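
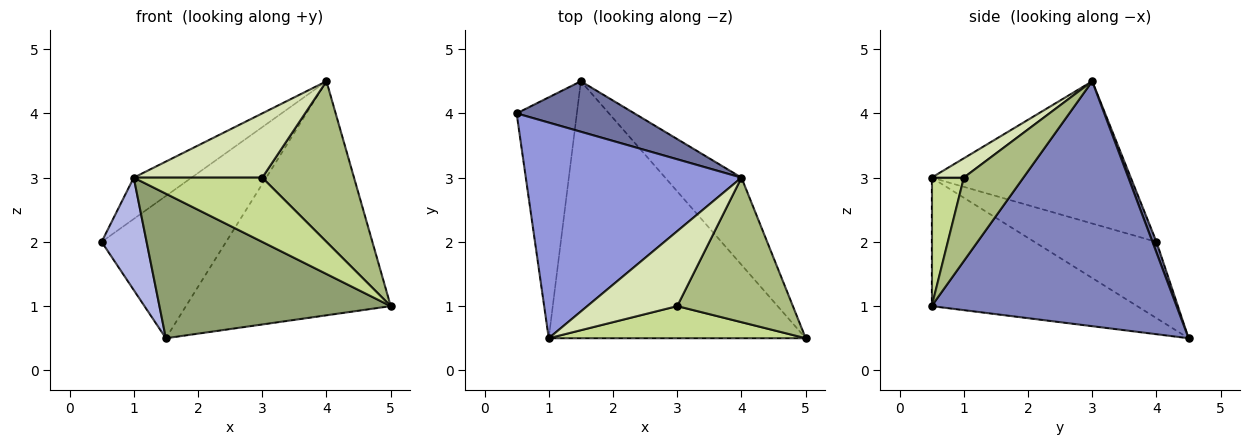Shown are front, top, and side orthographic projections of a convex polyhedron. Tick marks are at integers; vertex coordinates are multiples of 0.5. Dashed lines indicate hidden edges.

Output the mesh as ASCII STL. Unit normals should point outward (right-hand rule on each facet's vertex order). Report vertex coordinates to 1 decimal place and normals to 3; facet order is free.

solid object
 facet normal 0.030 0.942 0.334
  outer loop
   vertex 1.5 4.5 0.5
   vertex 0.5 4.0 2.0
   vertex 4.0 3.0 4.5
  endloop
 endfacet
 facet normal 0.746 0.624 -0.232
  outer loop
   vertex 1.5 4.5 0.5
   vertex 4.0 3.0 4.5
   vertex 5.0 0.5 1.0
  endloop
 endfacet
 facet normal -0.544 0.158 0.824
  outer loop
   vertex 1.0 0.5 3.0
   vertex 4.0 3.0 4.5
   vertex 0.5 4.0 2.0
  endloop
 endfacet
 facet normal -0.754 -0.278 -0.595
  outer loop
   vertex 1.0 0.5 3.0
   vertex 0.5 4.0 2.0
   vertex 1.5 4.5 0.5
  endloop
 endfacet
 facet normal -0.400 -0.449 -0.799
  outer loop
   vertex 1.0 0.5 3.0
   vertex 1.5 4.5 0.5
   vertex 5.0 0.5 1.0
  endloop
 endfacet
 facet normal 0.435 -0.669 0.602
  outer loop
   vertex 3.0 1.0 3.0
   vertex 5.0 0.5 1.0
   vertex 4.0 3.0 4.5
  endloop
 endfacet
 facet normal 0.218 -0.873 0.436
  outer loop
   vertex 3.0 1.0 3.0
   vertex 1.0 0.5 3.0
   vertex 5.0 0.5 1.0
  endloop
 endfacet
 facet normal 0.161 -0.642 0.749
  outer loop
   vertex 3.0 1.0 3.0
   vertex 4.0 3.0 4.5
   vertex 1.0 0.5 3.0
  endloop
 endfacet
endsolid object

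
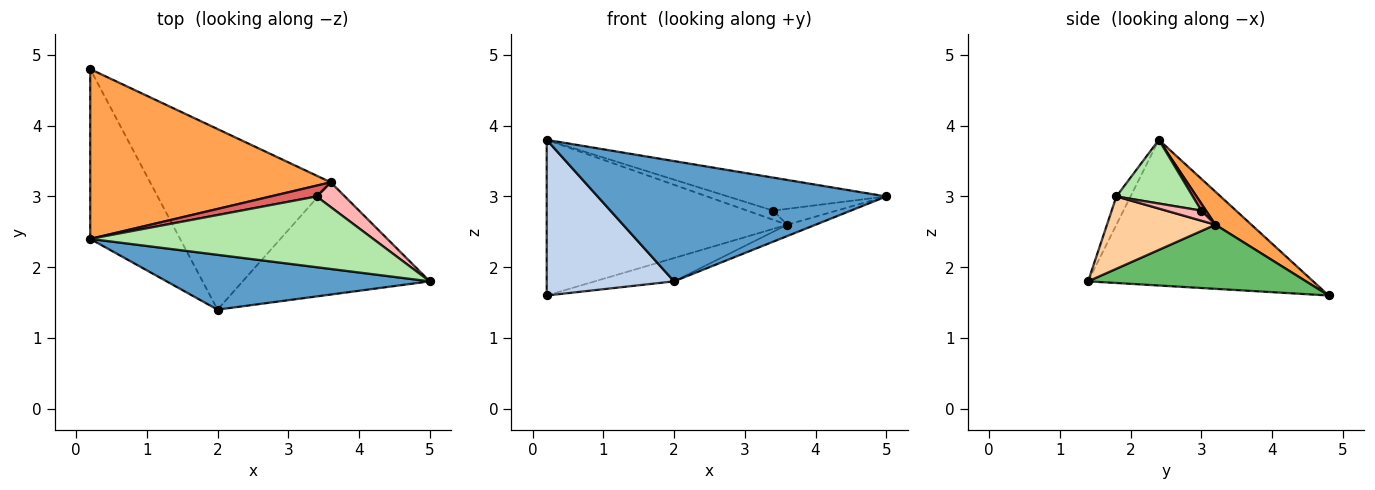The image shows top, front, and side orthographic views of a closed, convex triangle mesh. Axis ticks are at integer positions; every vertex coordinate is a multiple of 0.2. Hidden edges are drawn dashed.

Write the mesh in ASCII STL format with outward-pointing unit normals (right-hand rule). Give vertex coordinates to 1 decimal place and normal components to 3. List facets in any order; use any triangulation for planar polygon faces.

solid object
 facet normal -0.045 -0.909 0.414
  outer loop
   vertex 2.0 1.4 1.8
   vertex 5.0 1.8 3.0
   vertex 0.2 2.4 3.8
  endloop
 endfacet
 facet normal -0.767 -0.434 -0.473
  outer loop
   vertex 2.0 1.4 1.8
   vertex 0.2 2.4 3.8
   vertex 0.2 4.8 1.6
  endloop
 endfacet
 facet normal 0.101 0.672 0.733
  outer loop
   vertex 3.6 3.2 2.6
   vertex 0.2 4.8 1.6
   vertex 0.2 2.4 3.8
  endloop
 endfacet
 facet normal 0.359 0.094 -0.929
  outer loop
   vertex 3.6 3.2 2.6
   vertex 5.0 1.8 3.0
   vertex 2.0 1.4 1.8
  endloop
 endfacet
 facet normal 0.332 0.121 -0.936
  outer loop
   vertex 3.6 3.2 2.6
   vertex 2.0 1.4 1.8
   vertex 0.2 4.8 1.6
  endloop
 endfacet
 facet normal 0.200 0.414 0.888
  outer loop
   vertex 3.4 3.0 2.8
   vertex 0.2 2.4 3.8
   vertex 5.0 1.8 3.0
  endloop
 endfacet
 facet normal 0.117 0.642 0.758
  outer loop
   vertex 3.4 3.0 2.8
   vertex 3.6 3.2 2.6
   vertex 0.2 2.4 3.8
  endloop
 endfacet
 facet normal 0.288 0.518 0.806
  outer loop
   vertex 3.4 3.0 2.8
   vertex 5.0 1.8 3.0
   vertex 3.6 3.2 2.6
  endloop
 endfacet
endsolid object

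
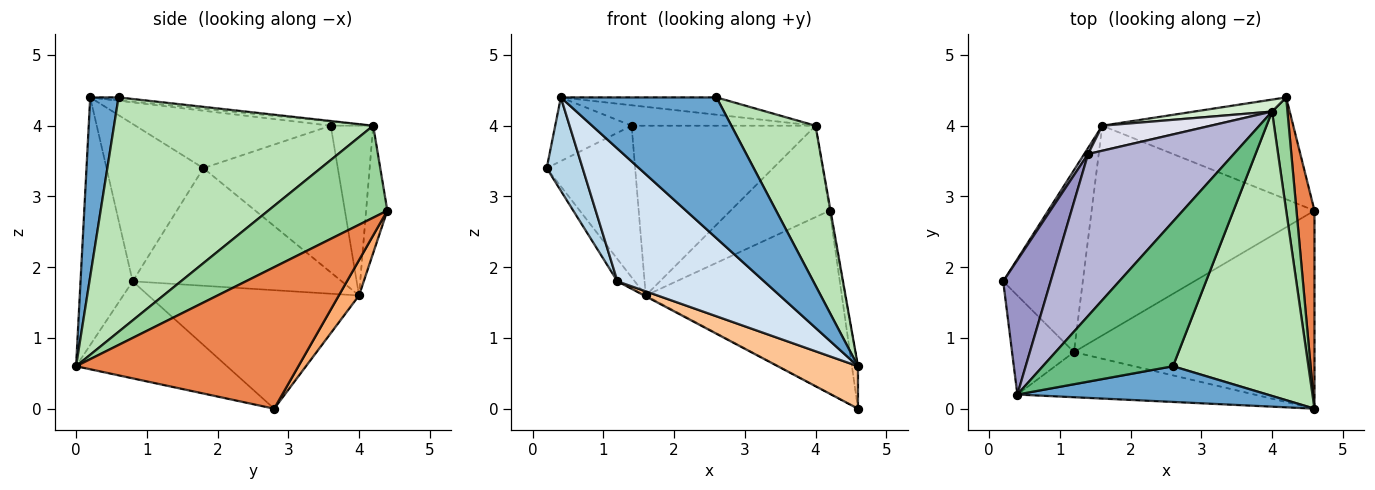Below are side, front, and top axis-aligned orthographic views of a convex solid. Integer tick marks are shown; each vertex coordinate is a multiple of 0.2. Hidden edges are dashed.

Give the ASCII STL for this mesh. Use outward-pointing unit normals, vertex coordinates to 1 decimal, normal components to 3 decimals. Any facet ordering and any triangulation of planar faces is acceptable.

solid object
 facet normal 0.174 -0.955 0.242
  outer loop
   vertex 0.4 0.2 4.4
   vertex 4.6 0.0 0.6
   vertex 2.6 0.6 4.4
  endloop
 endfacet
 facet normal -0.826 0.068 -0.559
  outer loop
   vertex 1.2 0.8 1.8
   vertex 0.2 1.8 3.4
   vertex 1.6 4.0 1.6
  endloop
 endfacet
 facet normal -0.880 -0.326 -0.346
  outer loop
   vertex 1.2 0.8 1.8
   vertex 0.4 0.2 4.4
   vertex 0.2 1.8 3.4
  endloop
 endfacet
 facet normal -0.319 -0.897 -0.305
  outer loop
   vertex 1.2 0.8 1.8
   vertex 4.6 0.0 0.6
   vertex 0.4 0.2 4.4
  endloop
 endfacet
 facet normal 0.992 0.027 0.126
  outer loop
   vertex 4.6 2.8 0.0
   vertex 4.2 4.4 2.8
   vertex 4.6 0.0 0.6
  endloop
 endfacet
 facet normal 0.090 0.870 -0.484
  outer loop
   vertex 4.6 2.8 0.0
   vertex 1.6 4.0 1.6
   vertex 4.2 4.4 2.8
  endloop
 endfacet
 facet normal -0.367 -0.195 -0.910
  outer loop
   vertex 4.6 2.8 0.0
   vertex 4.6 0.0 0.6
   vertex 1.2 0.8 1.8
  endloop
 endfacet
 facet normal -0.469 0.004 -0.883
  outer loop
   vertex 4.6 2.8 0.0
   vertex 1.2 0.8 1.8
   vertex 1.6 4.0 1.6
  endloop
 endfacet
 facet normal -0.022 0.119 0.993
  outer loop
   vertex 4.0 4.2 4.0
   vertex 0.4 0.2 4.4
   vertex 2.6 0.6 4.4
  endloop
 endfacet
 facet normal 0.986 0.007 0.166
  outer loop
   vertex 4.0 4.2 4.0
   vertex 4.6 0.0 0.6
   vertex 4.2 4.4 2.8
  endloop
 endfacet
 facet normal 0.834 -0.271 0.481
  outer loop
   vertex 4.0 4.2 4.0
   vertex 2.6 0.6 4.4
   vertex 4.6 0.0 0.6
  endloop
 endfacet
 facet normal -0.208 0.970 0.127
  outer loop
   vertex 4.0 4.2 4.0
   vertex 4.2 4.4 2.8
   vertex 1.6 4.0 1.6
  endloop
 endfacet
 facet normal -0.738 0.289 0.610
  outer loop
   vertex 1.4 3.6 4.0
   vertex 0.2 1.8 3.4
   vertex 0.4 0.2 4.4
  endloop
 endfacet
 facet normal -0.029 0.125 0.992
  outer loop
   vertex 1.4 3.6 4.0
   vertex 0.4 0.2 4.4
   vertex 4.0 4.2 4.0
  endloop
 endfacet
 facet normal -0.835 0.549 0.022
  outer loop
   vertex 1.4 3.6 4.0
   vertex 1.6 4.0 1.6
   vertex 0.2 1.8 3.4
  endloop
 endfacet
 facet normal -0.223 0.964 0.142
  outer loop
   vertex 1.4 3.6 4.0
   vertex 4.0 4.2 4.0
   vertex 1.6 4.0 1.6
  endloop
 endfacet
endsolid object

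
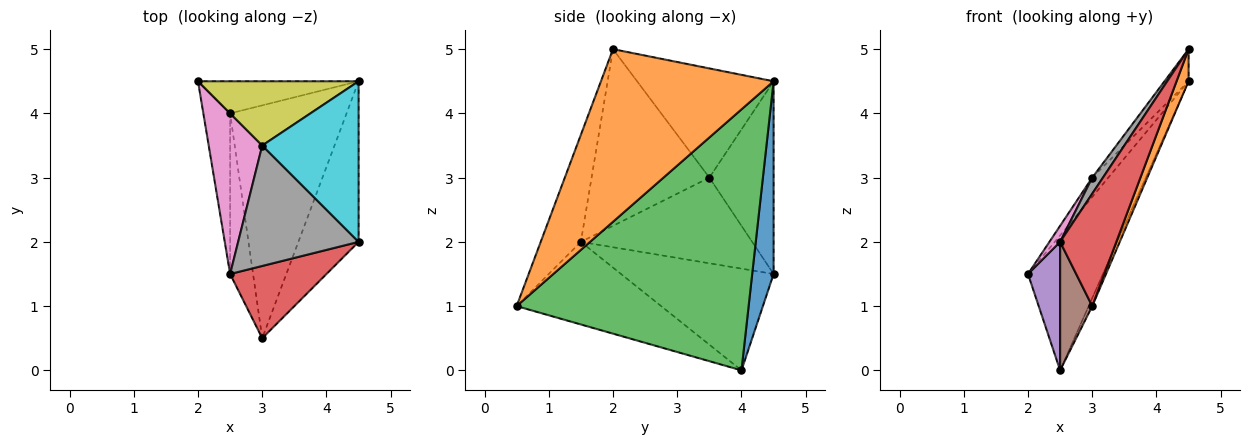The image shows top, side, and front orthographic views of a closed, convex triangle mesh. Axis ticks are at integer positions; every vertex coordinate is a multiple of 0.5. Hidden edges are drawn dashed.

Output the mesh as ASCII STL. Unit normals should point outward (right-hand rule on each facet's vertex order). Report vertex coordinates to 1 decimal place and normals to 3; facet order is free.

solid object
 facet normal 0.268 0.937 -0.223
  outer loop
   vertex 4.5 4.5 4.5
   vertex 2.5 4.0 0.0
   vertex 2.0 4.5 1.5
  endloop
 endfacet
 facet normal 0.942 -0.066 -0.329
  outer loop
   vertex 4.5 4.5 4.5
   vertex 4.5 2.0 5.0
   vertex 3.0 0.5 1.0
  endloop
 endfacet
 facet normal 0.913 0.014 -0.407
  outer loop
   vertex 4.5 4.5 4.5
   vertex 3.0 0.5 1.0
   vertex 2.5 4.0 0.0
  endloop
 endfacet
 facet normal -0.515 -0.721 0.464
  outer loop
   vertex 2.5 1.5 2.0
   vertex 3.0 0.5 1.0
   vertex 4.5 2.0 5.0
  endloop
 endfacet
 facet normal -0.948 -0.200 -0.249
  outer loop
   vertex 2.5 1.5 2.0
   vertex 2.0 4.5 1.5
   vertex 2.5 4.0 0.0
  endloop
 endfacet
 facet normal -0.942 -0.209 -0.262
  outer loop
   vertex 2.5 1.5 2.0
   vertex 2.5 4.0 0.0
   vertex 3.0 0.5 1.0
  endloop
 endfacet
 facet normal -0.847 -0.053 0.529
  outer loop
   vertex 3.0 3.5 3.0
   vertex 2.0 4.5 1.5
   vertex 2.5 1.5 2.0
  endloop
 endfacet
 facet normal -0.824 -0.075 0.562
  outer loop
   vertex 3.0 3.5 3.0
   vertex 2.5 1.5 2.0
   vertex 4.5 2.0 5.0
  endloop
 endfacet
 facet normal -0.754 0.189 0.629
  outer loop
   vertex 3.0 3.5 3.0
   vertex 4.5 4.5 4.5
   vertex 2.0 4.5 1.5
  endloop
 endfacet
 facet normal -0.743 0.131 0.656
  outer loop
   vertex 3.0 3.5 3.0
   vertex 4.5 2.0 5.0
   vertex 4.5 4.5 4.5
  endloop
 endfacet
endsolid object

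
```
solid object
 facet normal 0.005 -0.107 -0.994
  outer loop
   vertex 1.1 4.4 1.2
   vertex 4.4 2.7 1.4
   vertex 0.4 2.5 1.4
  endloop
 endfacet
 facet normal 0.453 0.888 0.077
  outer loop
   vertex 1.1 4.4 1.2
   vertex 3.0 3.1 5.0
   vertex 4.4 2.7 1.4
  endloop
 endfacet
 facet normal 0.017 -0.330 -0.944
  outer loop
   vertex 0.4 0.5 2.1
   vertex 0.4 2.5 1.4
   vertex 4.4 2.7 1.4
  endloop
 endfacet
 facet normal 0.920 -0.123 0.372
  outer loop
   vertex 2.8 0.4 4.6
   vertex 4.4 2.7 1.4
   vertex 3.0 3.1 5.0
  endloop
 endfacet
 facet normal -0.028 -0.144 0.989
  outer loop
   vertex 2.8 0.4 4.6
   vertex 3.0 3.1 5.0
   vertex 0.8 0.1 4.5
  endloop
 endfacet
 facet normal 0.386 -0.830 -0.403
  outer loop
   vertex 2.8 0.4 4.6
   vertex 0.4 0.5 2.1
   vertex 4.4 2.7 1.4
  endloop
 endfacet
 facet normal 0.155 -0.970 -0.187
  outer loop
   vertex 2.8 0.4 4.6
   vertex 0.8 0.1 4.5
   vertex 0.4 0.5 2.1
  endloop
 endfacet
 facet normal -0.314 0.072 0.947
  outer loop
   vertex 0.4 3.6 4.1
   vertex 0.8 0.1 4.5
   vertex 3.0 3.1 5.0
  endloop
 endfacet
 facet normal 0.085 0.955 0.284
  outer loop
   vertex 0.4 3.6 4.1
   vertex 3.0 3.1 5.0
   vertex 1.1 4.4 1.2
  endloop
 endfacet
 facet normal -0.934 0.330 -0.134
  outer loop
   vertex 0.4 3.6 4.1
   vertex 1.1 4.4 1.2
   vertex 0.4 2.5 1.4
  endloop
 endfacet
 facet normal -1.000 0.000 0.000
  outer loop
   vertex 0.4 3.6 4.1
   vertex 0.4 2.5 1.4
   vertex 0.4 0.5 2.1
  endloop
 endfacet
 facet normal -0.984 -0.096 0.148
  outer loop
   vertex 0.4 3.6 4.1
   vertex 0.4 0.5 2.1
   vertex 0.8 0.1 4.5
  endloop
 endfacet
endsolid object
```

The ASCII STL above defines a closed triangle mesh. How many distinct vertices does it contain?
8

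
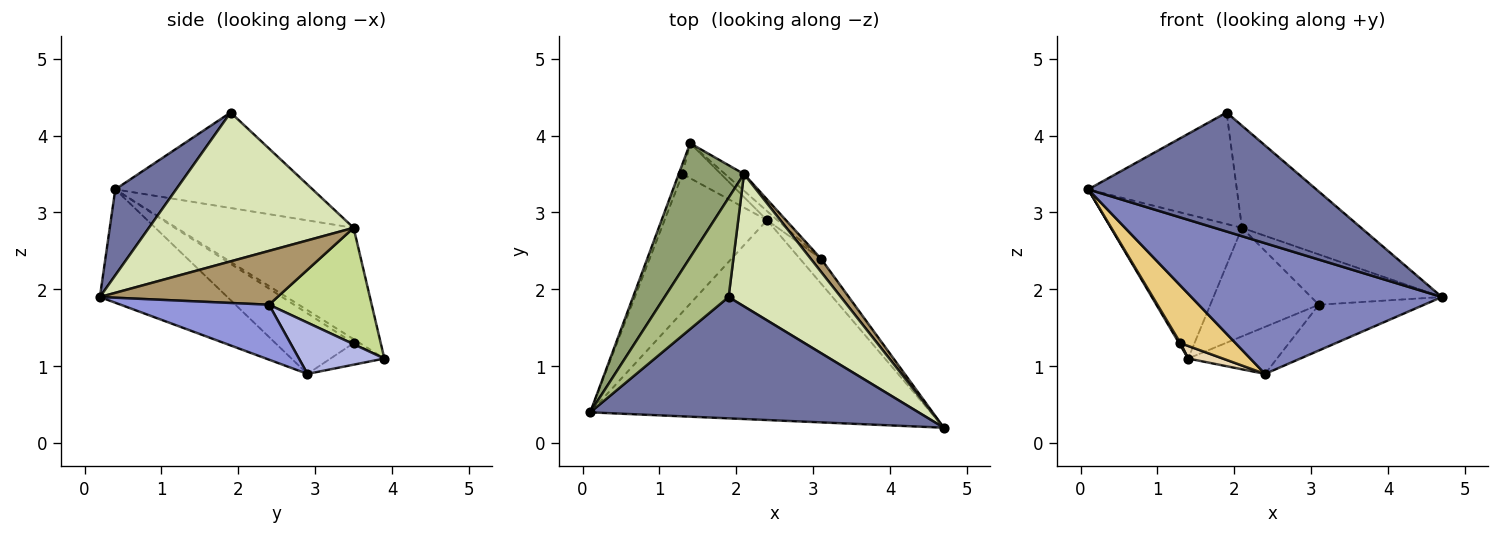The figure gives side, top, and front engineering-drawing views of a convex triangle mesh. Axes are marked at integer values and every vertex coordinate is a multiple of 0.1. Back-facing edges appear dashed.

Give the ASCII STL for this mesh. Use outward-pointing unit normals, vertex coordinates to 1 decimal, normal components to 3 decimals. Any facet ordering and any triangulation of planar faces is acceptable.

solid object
 facet normal 0.184 -0.688 0.702
  outer loop
   vertex 1.9 1.9 4.3
   vertex 0.1 0.4 3.3
   vertex 4.7 0.2 1.9
  endloop
 endfacet
 facet normal -0.268 -0.527 -0.806
  outer loop
   vertex 2.4 2.9 0.9
   vertex 4.7 0.2 1.9
   vertex 0.1 0.4 3.3
  endloop
 endfacet
 facet normal 0.778 0.552 -0.298
  outer loop
   vertex 2.4 2.9 0.9
   vertex 3.1 2.4 1.8
   vertex 4.7 0.2 1.9
  endloop
 endfacet
 facet normal 0.687 0.714 -0.137
  outer loop
   vertex 2.4 2.9 0.9
   vertex 1.4 3.9 1.1
   vertex 3.1 2.4 1.8
  endloop
 endfacet
 facet normal -0.727 0.538 0.426
  outer loop
   vertex 2.1 3.5 2.8
   vertex 1.4 3.9 1.1
   vertex 0.1 0.4 3.3
  endloop
 endfacet
 facet normal -0.704 0.530 0.472
  outer loop
   vertex 2.1 3.5 2.8
   vertex 0.1 0.4 3.3
   vertex 1.9 1.9 4.3
  endloop
 endfacet
 facet normal 0.683 0.722 -0.111
  outer loop
   vertex 2.1 3.5 2.8
   vertex 3.1 2.4 1.8
   vertex 1.4 3.9 1.1
  endloop
 endfacet
 facet normal 0.724 0.421 0.546
  outer loop
   vertex 2.1 3.5 2.8
   vertex 1.9 1.9 4.3
   vertex 4.7 0.2 1.9
  endloop
 endfacet
 facet normal 0.796 0.586 0.152
  outer loop
   vertex 2.1 3.5 2.8
   vertex 4.7 0.2 1.9
   vertex 3.1 2.4 1.8
  endloop
 endfacet
 facet normal -0.718 -0.159 -0.678
  outer loop
   vertex 1.3 3.5 1.3
   vertex 0.1 0.4 3.3
   vertex 1.4 3.9 1.1
  endloop
 endfacet
 facet normal -0.479 -0.338 -0.810
  outer loop
   vertex 1.3 3.5 1.3
   vertex 2.4 2.9 0.9
   vertex 0.1 0.4 3.3
  endloop
 endfacet
 facet normal -0.466 -0.300 -0.832
  outer loop
   vertex 1.3 3.5 1.3
   vertex 1.4 3.9 1.1
   vertex 2.4 2.9 0.9
  endloop
 endfacet
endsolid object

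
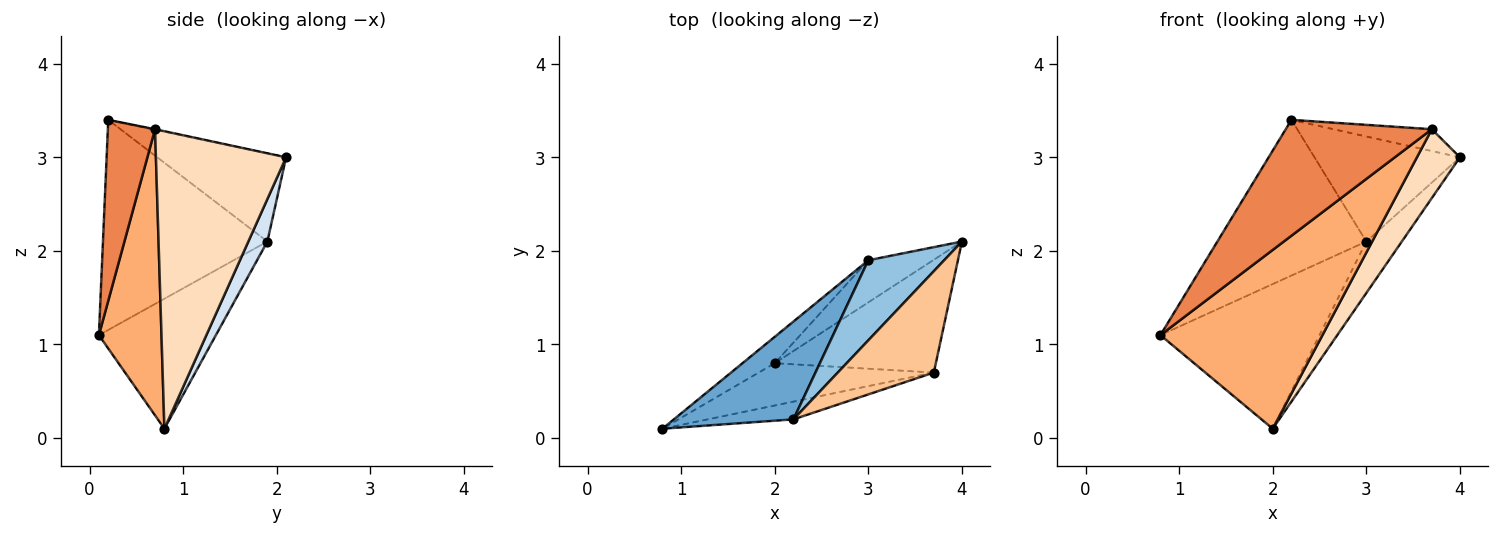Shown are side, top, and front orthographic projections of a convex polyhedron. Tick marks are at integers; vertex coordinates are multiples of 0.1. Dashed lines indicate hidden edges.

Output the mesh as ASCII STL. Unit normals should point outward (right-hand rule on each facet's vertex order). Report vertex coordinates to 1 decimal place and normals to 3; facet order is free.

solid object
 facet normal -0.683 0.619 0.389
  outer loop
   vertex 3.0 1.9 2.1
   vertex 0.8 0.1 1.1
   vertex 2.2 0.2 3.4
  endloop
 endfacet
 facet normal -0.576 0.650 0.496
  outer loop
   vertex 3.0 1.9 2.1
   vertex 2.2 0.2 3.4
   vertex 4.0 2.1 3.0
  endloop
 endfacet
 facet normal -0.586 0.797 -0.145
  outer loop
   vertex 3.0 1.9 2.1
   vertex 2.0 0.8 0.1
   vertex 0.8 0.1 1.1
  endloop
 endfacet
 facet normal 0.383 0.715 -0.585
  outer loop
   vertex 3.0 1.9 2.1
   vertex 4.0 2.1 3.0
   vertex 2.0 0.8 0.1
  endloop
 endfacet
 facet normal 0.304 -0.942 -0.144
  outer loop
   vertex 3.7 0.7 3.3
   vertex 2.2 0.2 3.4
   vertex 0.8 0.1 1.1
  endloop
 endfacet
 facet normal 0.352 -0.911 -0.215
  outer loop
   vertex 3.7 0.7 3.3
   vertex 0.8 0.1 1.1
   vertex 2.0 0.8 0.1
  endloop
 endfacet
 facet normal -0.005 0.211 0.978
  outer loop
   vertex 3.7 0.7 3.3
   vertex 4.0 2.1 3.0
   vertex 2.2 0.2 3.4
  endloop
 endfacet
 facet normal 0.844 -0.279 -0.457
  outer loop
   vertex 3.7 0.7 3.3
   vertex 2.0 0.8 0.1
   vertex 4.0 2.1 3.0
  endloop
 endfacet
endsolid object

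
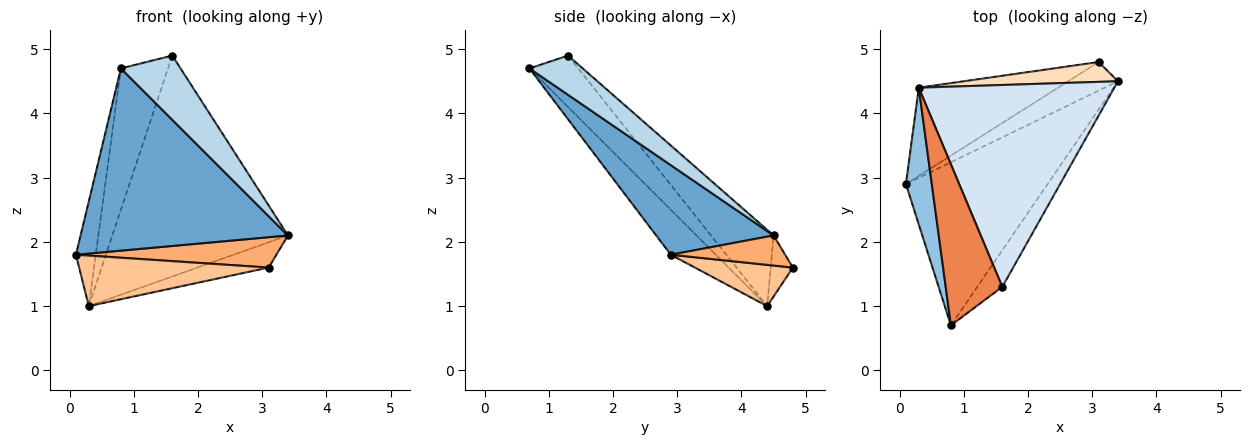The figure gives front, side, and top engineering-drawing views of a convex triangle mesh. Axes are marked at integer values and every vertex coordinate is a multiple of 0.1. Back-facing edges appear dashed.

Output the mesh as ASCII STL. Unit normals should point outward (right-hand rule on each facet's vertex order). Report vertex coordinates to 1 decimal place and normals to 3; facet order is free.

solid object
 facet normal 0.389 -0.686 -0.615
  outer loop
   vertex 0.8 0.7 4.7
   vertex 0.1 2.9 1.8
   vertex 3.4 4.5 2.1
  endloop
 endfacet
 facet normal -0.810 0.356 0.466
  outer loop
   vertex 0.3 4.4 1.0
   vertex 0.1 2.9 1.8
   vertex 0.8 0.7 4.7
  endloop
 endfacet
 facet normal 0.613 -0.687 -0.391
  outer loop
   vertex 1.6 1.3 4.9
   vertex 0.8 0.7 4.7
   vertex 3.4 4.5 2.1
  endloop
 endfacet
 facet normal -0.254 0.714 0.652
  outer loop
   vertex 1.6 1.3 4.9
   vertex 3.4 4.5 2.1
   vertex 0.3 4.4 1.0
  endloop
 endfacet
 facet normal -0.564 0.545 0.621
  outer loop
   vertex 1.6 1.3 4.9
   vertex 0.3 4.4 1.0
   vertex 0.8 0.7 4.7
  endloop
 endfacet
 facet normal 0.383 -0.672 -0.633
  outer loop
   vertex 3.1 4.8 1.6
   vertex 3.4 4.5 2.1
   vertex 0.1 2.9 1.8
  endloop
 endfacet
 facet normal 0.249 -0.481 -0.840
  outer loop
   vertex 3.1 4.8 1.6
   vertex 0.1 2.9 1.8
   vertex 0.3 4.4 1.0
  endloop
 endfacet
 facet normal -0.238 0.763 0.601
  outer loop
   vertex 3.1 4.8 1.6
   vertex 0.3 4.4 1.0
   vertex 3.4 4.5 2.1
  endloop
 endfacet
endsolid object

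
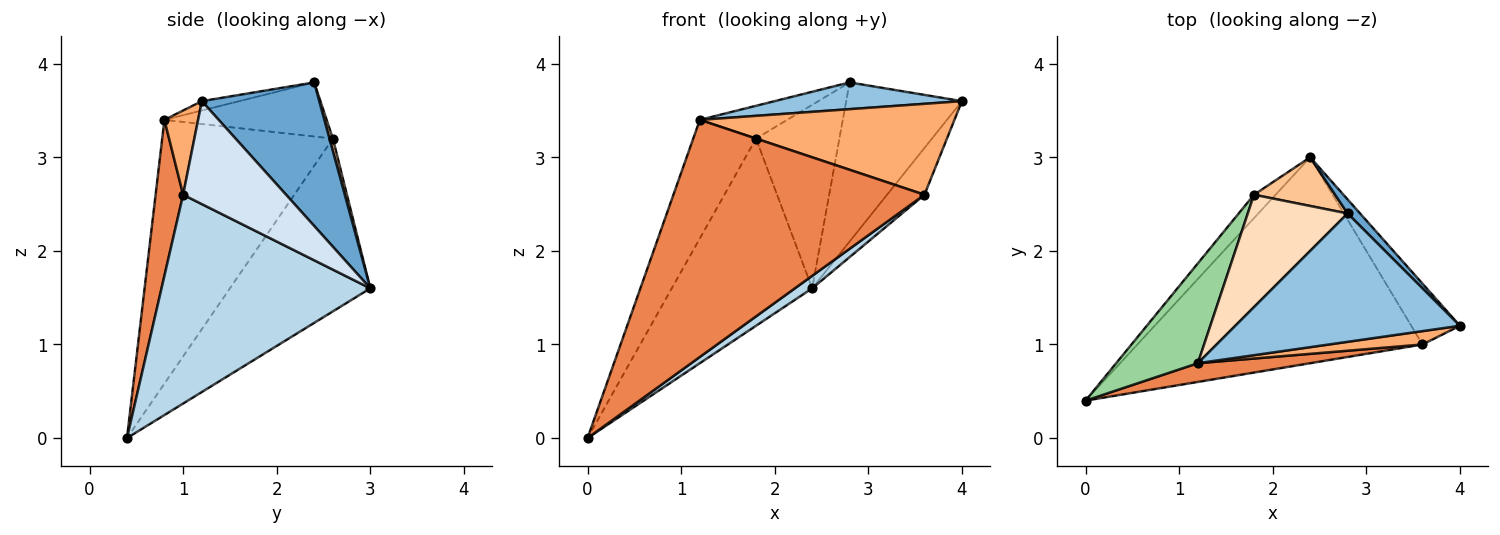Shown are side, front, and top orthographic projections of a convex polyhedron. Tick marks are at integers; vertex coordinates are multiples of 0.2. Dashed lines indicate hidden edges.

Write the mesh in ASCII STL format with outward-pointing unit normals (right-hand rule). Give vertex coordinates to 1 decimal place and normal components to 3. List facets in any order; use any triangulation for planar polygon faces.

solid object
 facet normal 0.711 0.701 0.062
  outer loop
   vertex 2.8 2.4 3.8
   vertex 4.0 1.2 3.6
   vertex 2.4 3.0 1.6
  endloop
 endfacet
 facet normal -0.041 -0.204 0.978
  outer loop
   vertex 1.2 0.8 3.4
   vertex 4.0 1.2 3.6
   vertex 2.8 2.4 3.8
  endloop
 endfacet
 facet normal 0.590 -0.049 -0.806
  outer loop
   vertex 3.6 1.0 2.6
   vertex 0.0 0.4 0.0
   vertex 2.4 3.0 1.6
  endloop
 endfacet
 facet normal 0.859 0.312 -0.406
  outer loop
   vertex 3.6 1.0 2.6
   vertex 2.4 3.0 1.6
   vertex 4.0 1.2 3.6
  endloop
 endfacet
 facet normal 0.109 -0.991 0.078
  outer loop
   vertex 3.6 1.0 2.6
   vertex 1.2 0.8 3.4
   vertex 0.0 0.4 0.0
  endloop
 endfacet
 facet normal 0.130 -0.981 0.144
  outer loop
   vertex 3.6 1.0 2.6
   vertex 4.0 1.2 3.6
   vertex 1.2 0.8 3.4
  endloop
 endfacet
 facet normal 0.039 0.966 0.256
  outer loop
   vertex 1.8 2.6 3.2
   vertex 2.8 2.4 3.8
   vertex 2.4 3.0 1.6
  endloop
 endfacet
 facet normal -0.461 0.248 0.852
  outer loop
   vertex 1.8 2.6 3.2
   vertex 1.2 0.8 3.4
   vertex 2.8 2.4 3.8
  endloop
 endfacet
 facet normal -0.704 0.704 -0.088
  outer loop
   vertex 1.8 2.6 3.2
   vertex 2.4 3.0 1.6
   vertex 0.0 0.4 0.0
  endloop
 endfacet
 facet normal -0.901 0.331 0.279
  outer loop
   vertex 1.8 2.6 3.2
   vertex 0.0 0.4 0.0
   vertex 1.2 0.8 3.4
  endloop
 endfacet
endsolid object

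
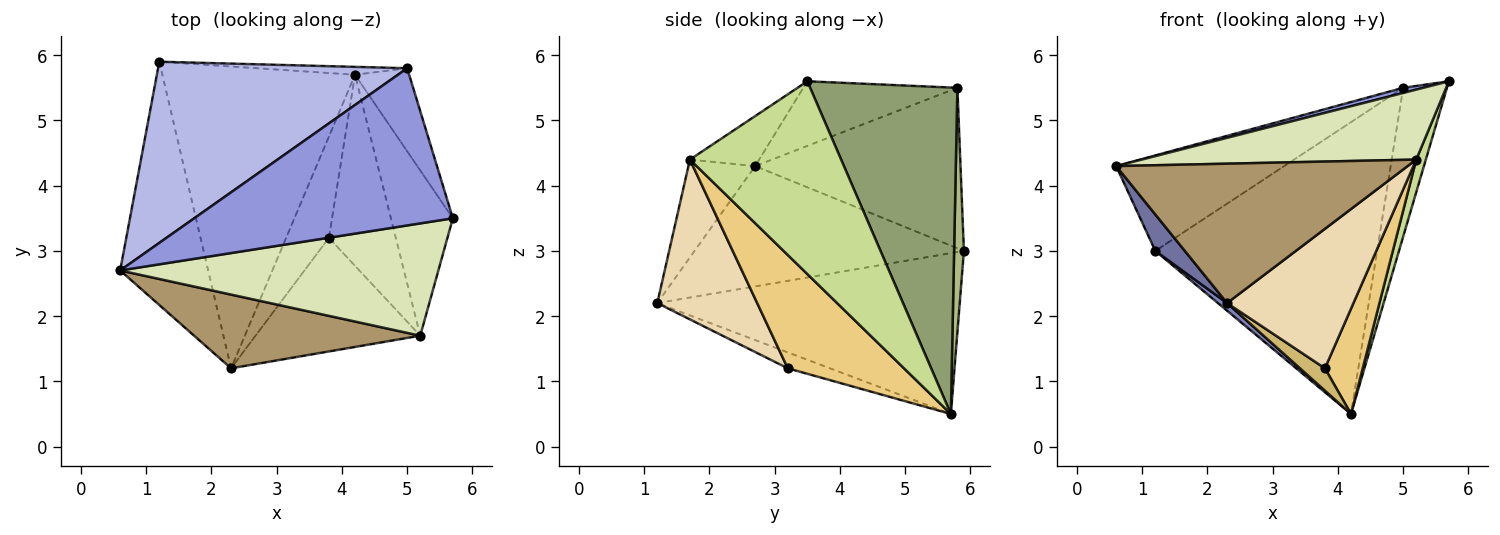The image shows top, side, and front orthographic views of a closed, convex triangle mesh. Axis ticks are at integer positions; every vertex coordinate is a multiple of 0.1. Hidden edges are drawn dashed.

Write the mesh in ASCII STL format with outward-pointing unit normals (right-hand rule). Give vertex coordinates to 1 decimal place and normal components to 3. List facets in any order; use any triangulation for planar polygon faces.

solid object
 facet normal -0.804 -0.088 -0.588
  outer loop
   vertex 2.3 1.2 2.2
   vertex 0.6 2.7 4.3
   vertex 1.2 5.9 3.0
  endloop
 endfacet
 facet normal -0.641 -0.019 -0.767
  outer loop
   vertex 2.3 1.2 2.2
   vertex 1.2 5.9 3.0
   vertex 4.2 5.7 0.5
  endloop
 endfacet
 facet normal -0.242 -0.032 0.970
  outer loop
   vertex 5.0 5.8 5.5
   vertex 0.6 2.7 4.3
   vertex 5.7 3.5 5.6
  endloop
 endfacet
 facet normal -0.495 0.405 0.769
  outer loop
   vertex 5.0 5.8 5.5
   vertex 1.2 5.9 3.0
   vertex 0.6 2.7 4.3
  endloop
 endfacet
 facet normal 0.947 0.281 -0.157
  outer loop
   vertex 5.0 5.8 5.5
   vertex 5.7 3.5 5.6
   vertex 4.2 5.7 0.5
  endloop
 endfacet
 facet normal 0.044 0.999 -0.027
  outer loop
   vertex 5.0 5.8 5.5
   vertex 4.2 5.7 0.5
   vertex 1.2 5.9 3.0
  endloop
 endfacet
 facet normal 0.950 -0.060 -0.306
  outer loop
   vertex 5.2 1.7 4.4
   vertex 4.2 5.7 0.5
   vertex 5.7 3.5 5.6
  endloop
 endfacet
 facet normal -0.132 -0.524 0.841
  outer loop
   vertex 5.2 1.7 4.4
   vertex 5.7 3.5 5.6
   vertex 0.6 2.7 4.3
  endloop
 endfacet
 facet normal -0.198 -0.866 0.458
  outer loop
   vertex 5.2 1.7 4.4
   vertex 0.6 2.7 4.3
   vertex 2.3 1.2 2.2
  endloop
 endfacet
 facet normal -0.342 -0.202 -0.918
  outer loop
   vertex 3.8 3.2 1.2
   vertex 2.3 1.2 2.2
   vertex 4.2 5.7 0.5
  endloop
 endfacet
 facet normal 0.829 -0.270 -0.489
  outer loop
   vertex 3.8 3.2 1.2
   vertex 4.2 5.7 0.5
   vertex 5.2 1.7 4.4
  endloop
 endfacet
 facet normal 0.522 -0.661 -0.538
  outer loop
   vertex 3.8 3.2 1.2
   vertex 5.2 1.7 4.4
   vertex 2.3 1.2 2.2
  endloop
 endfacet
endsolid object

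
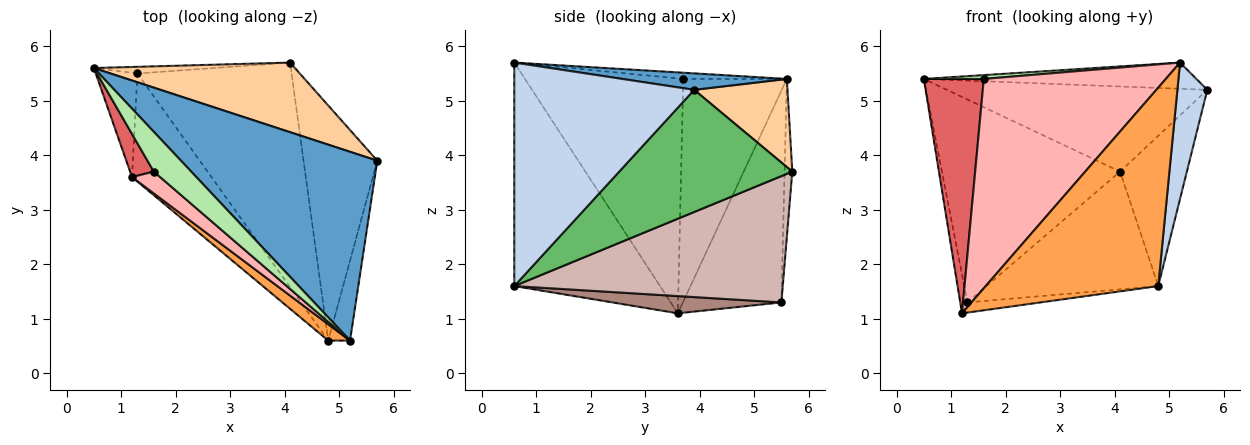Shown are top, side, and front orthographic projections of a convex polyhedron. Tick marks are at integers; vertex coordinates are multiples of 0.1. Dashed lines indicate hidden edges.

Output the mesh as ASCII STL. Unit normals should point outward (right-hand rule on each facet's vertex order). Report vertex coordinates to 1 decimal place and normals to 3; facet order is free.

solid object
 facet normal 0.083 0.137 0.987
  outer loop
   vertex 5.2 0.6 5.7
   vertex 5.7 3.9 5.2
   vertex 0.5 5.6 5.4
  endloop
 endfacet
 facet normal 0.982 -0.163 -0.096
  outer loop
   vertex 4.8 0.6 1.6
   vertex 5.7 3.9 5.2
   vertex 5.2 0.6 5.7
  endloop
 endfacet
 facet normal -0.644 -0.762 0.063
  outer loop
   vertex 4.8 0.6 1.6
   vertex 5.2 0.6 5.7
   vertex 1.2 3.6 1.1
  endloop
 endfacet
 facet normal 0.267 0.746 0.610
  outer loop
   vertex 4.1 5.7 3.7
   vertex 0.5 5.6 5.4
   vertex 5.7 3.9 5.2
  endloop
 endfacet
 facet normal 0.813 0.314 -0.491
  outer loop
   vertex 4.1 5.7 3.7
   vertex 5.7 3.9 5.2
   vertex 4.8 0.6 1.6
  endloop
 endfacet
 facet normal -0.163 -0.094 0.982
  outer loop
   vertex 1.6 3.7 5.4
   vertex 5.2 0.6 5.7
   vertex 0.5 5.6 5.4
  endloop
 endfacet
 facet normal -0.862 -0.499 0.092
  outer loop
   vertex 1.6 3.7 5.4
   vertex 0.5 5.6 5.4
   vertex 1.2 3.6 1.1
  endloop
 endfacet
 facet normal -0.654 -0.752 0.078
  outer loop
   vertex 1.6 3.7 5.4
   vertex 1.2 3.6 1.1
   vertex 5.2 0.6 5.7
  endloop
 endfacet
 facet normal -0.979 0.072 -0.193
  outer loop
   vertex 1.3 5.5 1.3
   vertex 1.2 3.6 1.1
   vertex 0.5 5.6 5.4
  endloop
 endfacet
 facet normal -0.043 0.999 -0.033
  outer loop
   vertex 1.3 5.5 1.3
   vertex 0.5 5.6 5.4
   vertex 4.1 5.7 3.7
  endloop
 endfacet
 facet normal 0.211 0.091 -0.973
  outer loop
   vertex 1.3 5.5 1.3
   vertex 4.8 0.6 1.6
   vertex 1.2 3.6 1.1
  endloop
 endfacet
 facet normal 0.587 0.376 -0.717
  outer loop
   vertex 1.3 5.5 1.3
   vertex 4.1 5.7 3.7
   vertex 4.8 0.6 1.6
  endloop
 endfacet
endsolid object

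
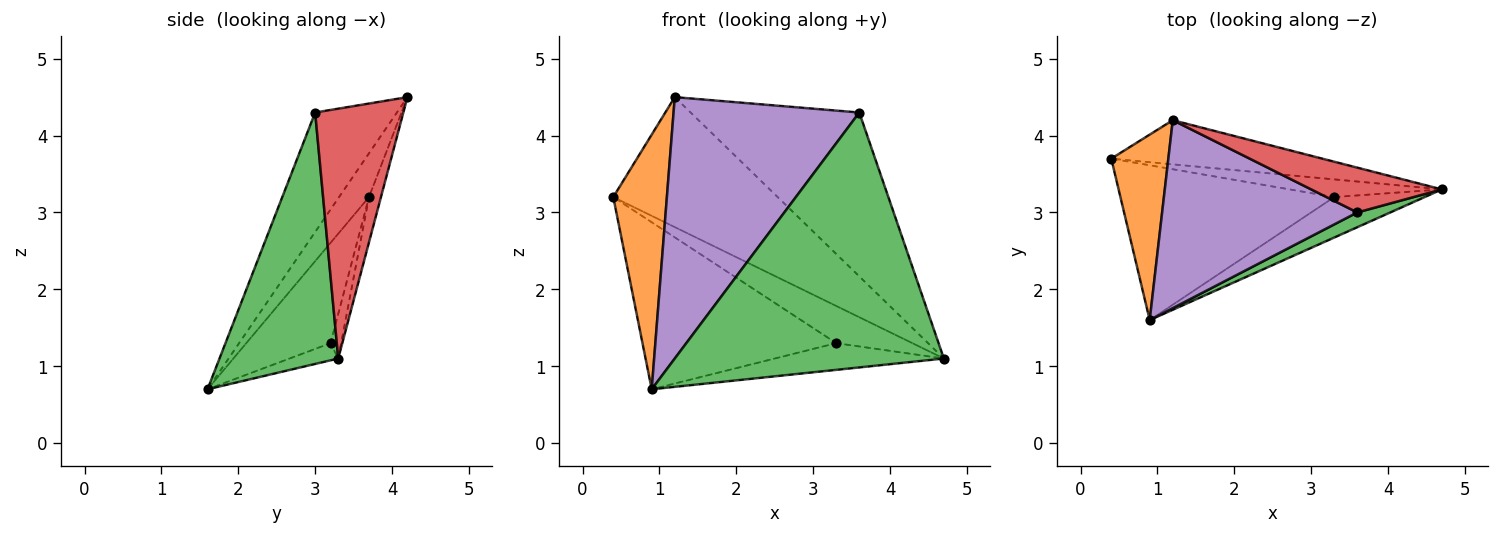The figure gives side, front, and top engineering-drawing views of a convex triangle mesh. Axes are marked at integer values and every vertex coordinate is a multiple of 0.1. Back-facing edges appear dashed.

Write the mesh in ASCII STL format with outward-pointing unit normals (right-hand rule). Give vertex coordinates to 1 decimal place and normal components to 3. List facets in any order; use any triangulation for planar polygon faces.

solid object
 facet normal -0.069 0.945 -0.321
  outer loop
   vertex 1.2 4.2 4.5
   vertex 4.7 3.3 1.1
   vertex 0.4 3.7 3.2
  endloop
 endfacet
 facet normal -0.411 -0.737 0.537
  outer loop
   vertex 1.2 4.2 4.5
   vertex 0.4 3.7 3.2
   vertex 0.9 1.6 0.7
  endloop
 endfacet
 facet normal 0.403 -0.914 0.053
  outer loop
   vertex 3.6 3.0 4.3
   vertex 0.9 1.6 0.7
   vertex 4.7 3.3 1.1
  endloop
 endfacet
 facet normal 0.450 0.861 0.236
  outer loop
   vertex 3.6 3.0 4.3
   vertex 4.7 3.3 1.1
   vertex 1.2 4.2 4.5
  endloop
 endfacet
 facet normal -0.336 -0.765 0.550
  outer loop
   vertex 3.6 3.0 4.3
   vertex 1.2 4.2 4.5
   vertex 0.9 1.6 0.7
  endloop
 endfacet
 facet normal -0.125 0.896 -0.426
  outer loop
   vertex 3.3 3.2 1.3
   vertex 0.4 3.7 3.2
   vertex 4.7 3.3 1.1
  endloop
 endfacet
 facet normal -0.304 0.699 -0.648
  outer loop
   vertex 3.3 3.2 1.3
   vertex 0.9 1.6 0.7
   vertex 0.4 3.7 3.2
  endloop
 endfacet
 facet normal -0.157 0.544 -0.824
  outer loop
   vertex 3.3 3.2 1.3
   vertex 4.7 3.3 1.1
   vertex 0.9 1.6 0.7
  endloop
 endfacet
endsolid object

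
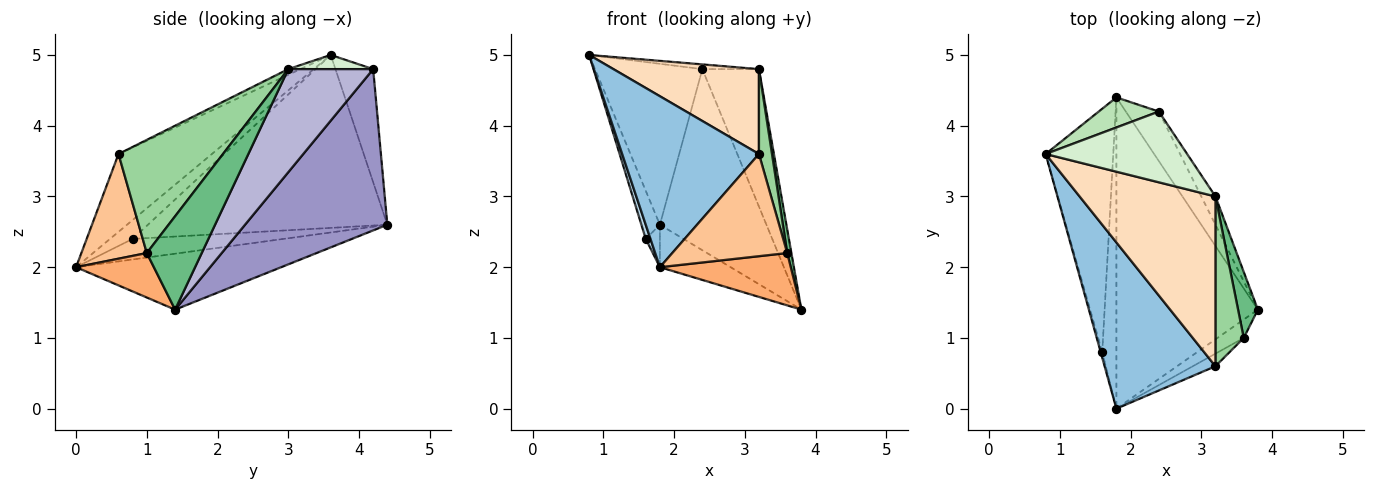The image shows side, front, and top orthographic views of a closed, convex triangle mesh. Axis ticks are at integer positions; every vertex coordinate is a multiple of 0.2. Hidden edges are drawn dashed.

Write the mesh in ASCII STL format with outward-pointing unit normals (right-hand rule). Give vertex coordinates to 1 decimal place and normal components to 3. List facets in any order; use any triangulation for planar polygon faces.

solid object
 facet normal -0.365 0.126 -0.923
  outer loop
   vertex 1.8 4.4 2.6
   vertex 3.8 1.4 1.4
   vertex 1.8 0.0 2.0
  endloop
 endfacet
 facet normal -0.440 -0.644 0.626
  outer loop
   vertex 3.2 0.6 3.6
   vertex 0.8 3.6 5.0
   vertex 1.8 0.0 2.0
  endloop
 endfacet
 facet normal -0.976 -0.203 -0.081
  outer loop
   vertex 1.6 0.8 2.4
   vertex 1.8 0.0 2.0
   vertex 0.8 3.6 5.0
  endloop
 endfacet
 facet normal -0.929 0.072 -0.363
  outer loop
   vertex 1.6 0.8 2.4
   vertex 0.8 3.6 5.0
   vertex 1.8 4.4 2.6
  endloop
 endfacet
 facet normal -0.822 0.077 -0.565
  outer loop
   vertex 1.6 0.8 2.4
   vertex 1.8 4.4 2.6
   vertex 1.8 0.0 2.0
  endloop
 endfacet
 facet normal 0.489 -0.823 -0.289
  outer loop
   vertex 3.6 1.0 2.2
   vertex 1.8 0.0 2.0
   vertex 3.8 1.4 1.4
  endloop
 endfacet
 facet normal 0.492 -0.864 -0.106
  outer loop
   vertex 3.6 1.0 2.2
   vertex 3.2 0.6 3.6
   vertex 1.8 0.0 2.0
  endloop
 endfacet
 facet normal -0.037 -0.447 0.894
  outer loop
   vertex 3.2 3.0 4.8
   vertex 0.8 3.6 5.0
   vertex 3.2 0.6 3.6
  endloop
 endfacet
 facet normal 0.976 -0.074 0.207
  outer loop
   vertex 3.2 3.0 4.8
   vertex 3.6 1.0 2.2
   vertex 3.8 1.4 1.4
  endloop
 endfacet
 facet normal 0.963 -0.120 0.241
  outer loop
   vertex 3.2 3.0 4.8
   vertex 3.2 0.6 3.6
   vertex 3.6 1.0 2.2
  endloop
 endfacet
 facet normal -0.327 0.929 0.174
  outer loop
   vertex 2.4 4.2 4.8
   vertex 1.8 4.4 2.6
   vertex 0.8 3.6 5.0
  endloop
 endfacet
 facet normal 0.099 0.066 0.993
  outer loop
   vertex 2.4 4.2 4.8
   vertex 0.8 3.6 5.0
   vertex 3.2 3.0 4.8
  endloop
 endfacet
 facet normal 0.790 0.591 -0.162
  outer loop
   vertex 2.4 4.2 4.8
   vertex 3.8 1.4 1.4
   vertex 1.8 4.4 2.6
  endloop
 endfacet
 facet normal 0.827 0.551 -0.113
  outer loop
   vertex 2.4 4.2 4.8
   vertex 3.2 3.0 4.8
   vertex 3.8 1.4 1.4
  endloop
 endfacet
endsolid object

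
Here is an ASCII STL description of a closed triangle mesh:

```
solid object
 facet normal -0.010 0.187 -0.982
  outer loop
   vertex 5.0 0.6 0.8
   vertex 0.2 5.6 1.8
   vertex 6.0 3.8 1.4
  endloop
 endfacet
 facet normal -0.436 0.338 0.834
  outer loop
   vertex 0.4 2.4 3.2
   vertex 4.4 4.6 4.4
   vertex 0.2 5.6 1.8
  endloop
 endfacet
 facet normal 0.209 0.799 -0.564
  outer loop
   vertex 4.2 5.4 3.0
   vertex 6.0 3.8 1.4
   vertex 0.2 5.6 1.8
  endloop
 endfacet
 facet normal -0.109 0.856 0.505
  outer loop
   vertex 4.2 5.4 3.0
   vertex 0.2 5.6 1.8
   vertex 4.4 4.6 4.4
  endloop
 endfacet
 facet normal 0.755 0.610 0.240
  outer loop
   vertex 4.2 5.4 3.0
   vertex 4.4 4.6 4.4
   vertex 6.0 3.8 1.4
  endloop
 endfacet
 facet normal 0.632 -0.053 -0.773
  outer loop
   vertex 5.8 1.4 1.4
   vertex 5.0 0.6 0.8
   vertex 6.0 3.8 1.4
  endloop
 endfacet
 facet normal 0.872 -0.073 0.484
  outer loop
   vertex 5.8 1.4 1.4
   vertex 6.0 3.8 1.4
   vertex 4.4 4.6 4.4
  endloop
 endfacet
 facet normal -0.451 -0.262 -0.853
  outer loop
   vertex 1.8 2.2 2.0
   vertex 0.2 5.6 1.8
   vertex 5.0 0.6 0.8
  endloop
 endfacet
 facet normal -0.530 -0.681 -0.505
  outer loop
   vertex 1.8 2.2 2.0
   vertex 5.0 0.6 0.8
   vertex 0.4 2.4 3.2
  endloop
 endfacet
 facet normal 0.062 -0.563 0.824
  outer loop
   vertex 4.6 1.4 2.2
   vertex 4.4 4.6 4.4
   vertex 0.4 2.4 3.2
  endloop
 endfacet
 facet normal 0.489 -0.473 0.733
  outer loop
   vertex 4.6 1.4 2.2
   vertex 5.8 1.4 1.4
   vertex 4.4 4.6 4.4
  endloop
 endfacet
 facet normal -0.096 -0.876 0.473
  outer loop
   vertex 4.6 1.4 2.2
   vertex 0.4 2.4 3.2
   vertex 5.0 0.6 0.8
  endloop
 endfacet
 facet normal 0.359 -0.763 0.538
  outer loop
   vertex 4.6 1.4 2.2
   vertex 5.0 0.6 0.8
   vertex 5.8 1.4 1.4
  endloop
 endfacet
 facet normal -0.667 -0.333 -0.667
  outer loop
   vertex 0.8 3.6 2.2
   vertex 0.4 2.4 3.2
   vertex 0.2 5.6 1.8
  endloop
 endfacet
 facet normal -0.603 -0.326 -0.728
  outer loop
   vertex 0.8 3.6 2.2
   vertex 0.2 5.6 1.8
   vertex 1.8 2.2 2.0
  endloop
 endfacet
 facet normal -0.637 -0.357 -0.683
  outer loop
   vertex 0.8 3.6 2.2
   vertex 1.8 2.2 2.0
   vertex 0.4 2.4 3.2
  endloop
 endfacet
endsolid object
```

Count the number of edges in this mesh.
24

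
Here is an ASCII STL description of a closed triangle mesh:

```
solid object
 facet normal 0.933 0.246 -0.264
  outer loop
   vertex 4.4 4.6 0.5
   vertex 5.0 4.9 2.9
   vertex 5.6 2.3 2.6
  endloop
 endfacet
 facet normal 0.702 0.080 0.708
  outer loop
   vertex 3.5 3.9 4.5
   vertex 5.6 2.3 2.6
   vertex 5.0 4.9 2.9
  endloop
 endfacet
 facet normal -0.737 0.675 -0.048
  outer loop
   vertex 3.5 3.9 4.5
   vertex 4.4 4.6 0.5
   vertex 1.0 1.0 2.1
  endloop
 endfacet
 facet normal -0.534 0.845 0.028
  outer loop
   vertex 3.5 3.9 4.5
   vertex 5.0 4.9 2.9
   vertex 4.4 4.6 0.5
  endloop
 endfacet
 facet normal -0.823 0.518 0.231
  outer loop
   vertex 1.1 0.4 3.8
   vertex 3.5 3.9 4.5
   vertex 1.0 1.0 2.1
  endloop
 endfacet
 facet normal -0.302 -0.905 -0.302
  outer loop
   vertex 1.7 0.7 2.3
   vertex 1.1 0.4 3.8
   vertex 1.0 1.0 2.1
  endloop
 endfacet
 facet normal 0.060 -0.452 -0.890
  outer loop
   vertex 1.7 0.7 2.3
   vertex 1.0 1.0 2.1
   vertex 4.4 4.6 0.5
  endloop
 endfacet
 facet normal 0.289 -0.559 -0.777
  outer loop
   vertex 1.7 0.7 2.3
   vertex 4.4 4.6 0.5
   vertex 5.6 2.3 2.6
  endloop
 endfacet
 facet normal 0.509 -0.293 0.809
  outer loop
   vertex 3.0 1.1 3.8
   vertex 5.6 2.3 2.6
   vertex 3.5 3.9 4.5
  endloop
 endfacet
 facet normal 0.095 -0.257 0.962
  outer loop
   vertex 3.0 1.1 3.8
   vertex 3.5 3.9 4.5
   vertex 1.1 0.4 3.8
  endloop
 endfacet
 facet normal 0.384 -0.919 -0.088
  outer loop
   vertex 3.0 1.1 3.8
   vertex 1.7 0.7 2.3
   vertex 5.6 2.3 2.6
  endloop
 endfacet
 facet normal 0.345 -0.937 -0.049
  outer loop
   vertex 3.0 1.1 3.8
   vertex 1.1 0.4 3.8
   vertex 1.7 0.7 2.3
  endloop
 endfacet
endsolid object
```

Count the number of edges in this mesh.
18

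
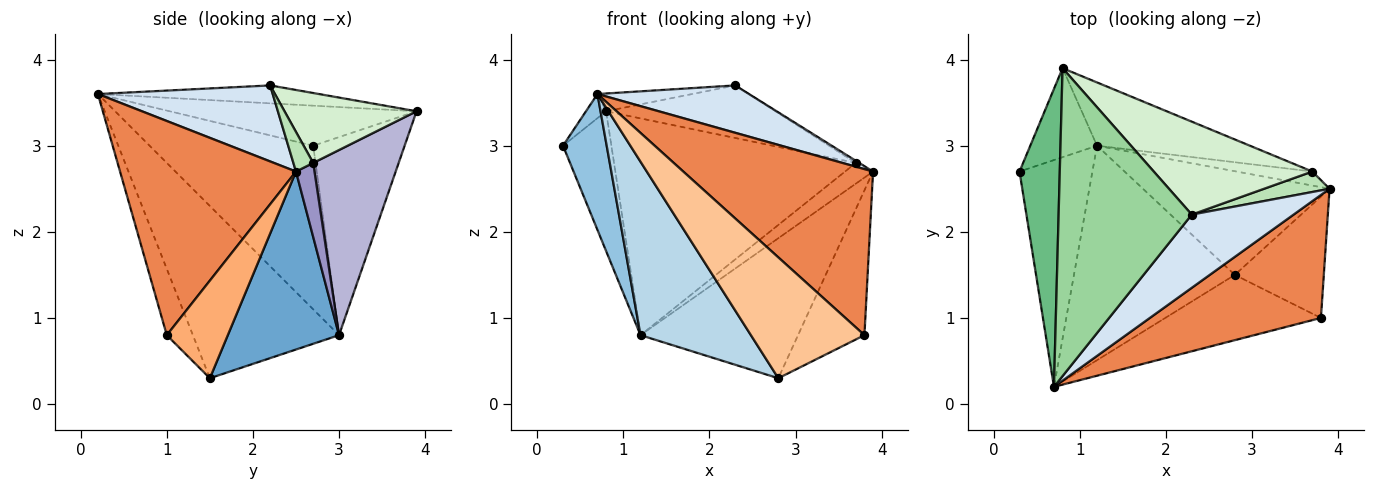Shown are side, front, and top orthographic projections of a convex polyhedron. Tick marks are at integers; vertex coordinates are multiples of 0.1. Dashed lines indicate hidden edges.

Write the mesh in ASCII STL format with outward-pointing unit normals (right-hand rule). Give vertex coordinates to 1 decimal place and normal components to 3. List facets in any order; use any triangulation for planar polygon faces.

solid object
 facet normal 0.494 0.699 -0.517
  outer loop
   vertex 1.2 3.0 0.8
   vertex 3.9 2.5 2.7
   vertex 2.8 1.5 0.3
  endloop
 endfacet
 facet normal -0.887 -0.237 -0.395
  outer loop
   vertex 1.2 3.0 0.8
   vertex 0.7 0.2 3.6
   vertex 0.3 2.7 3.0
  endloop
 endfacet
 facet normal -0.640 -0.483 -0.598
  outer loop
   vertex 1.2 3.0 0.8
   vertex 2.8 1.5 0.3
   vertex 0.7 0.2 3.6
  endloop
 endfacet
 facet normal 0.531 -0.460 0.711
  outer loop
   vertex 2.3 2.2 3.7
   vertex 0.7 0.2 3.6
   vertex 3.9 2.5 2.7
  endloop
 endfacet
 facet normal 0.597 -0.644 0.477
  outer loop
   vertex 3.8 1.0 0.8
   vertex 3.9 2.5 2.7
   vertex 0.7 0.2 3.6
  endloop
 endfacet
 facet normal 0.576 0.627 -0.525
  outer loop
   vertex 3.8 1.0 0.8
   vertex 2.8 1.5 0.3
   vertex 3.9 2.5 2.7
  endloop
 endfacet
 facet normal -0.198 -0.862 -0.466
  outer loop
   vertex 3.8 1.0 0.8
   vertex 0.7 0.2 3.6
   vertex 2.8 1.5 0.3
  endloop
 endfacet
 facet normal -0.847 0.448 -0.285
  outer loop
   vertex 0.8 3.9 3.4
   vertex 1.2 3.0 0.8
   vertex 0.3 2.7 3.0
  endloop
 endfacet
 facet normal -0.704 0.057 0.708
  outer loop
   vertex 0.8 3.9 3.4
   vertex 0.3 2.7 3.0
   vertex 0.7 0.2 3.6
  endloop
 endfacet
 facet normal -0.133 0.057 0.989
  outer loop
   vertex 0.8 3.9 3.4
   vertex 0.7 0.2 3.6
   vertex 2.3 2.2 3.7
  endloop
 endfacet
 facet normal 0.516 0.090 0.852
  outer loop
   vertex 3.7 2.7 2.8
   vertex 2.3 2.2 3.7
   vertex 3.9 2.5 2.7
  endloop
 endfacet
 facet normal 0.358 0.460 0.813
  outer loop
   vertex 3.7 2.7 2.8
   vertex 0.8 3.9 3.4
   vertex 2.3 2.2 3.7
  endloop
 endfacet
 facet normal 0.480 0.726 -0.492
  outer loop
   vertex 3.7 2.7 2.8
   vertex 3.9 2.5 2.7
   vertex 1.2 3.0 0.8
  endloop
 endfacet
 facet normal 0.321 0.909 -0.265
  outer loop
   vertex 3.7 2.7 2.8
   vertex 1.2 3.0 0.8
   vertex 0.8 3.9 3.4
  endloop
 endfacet
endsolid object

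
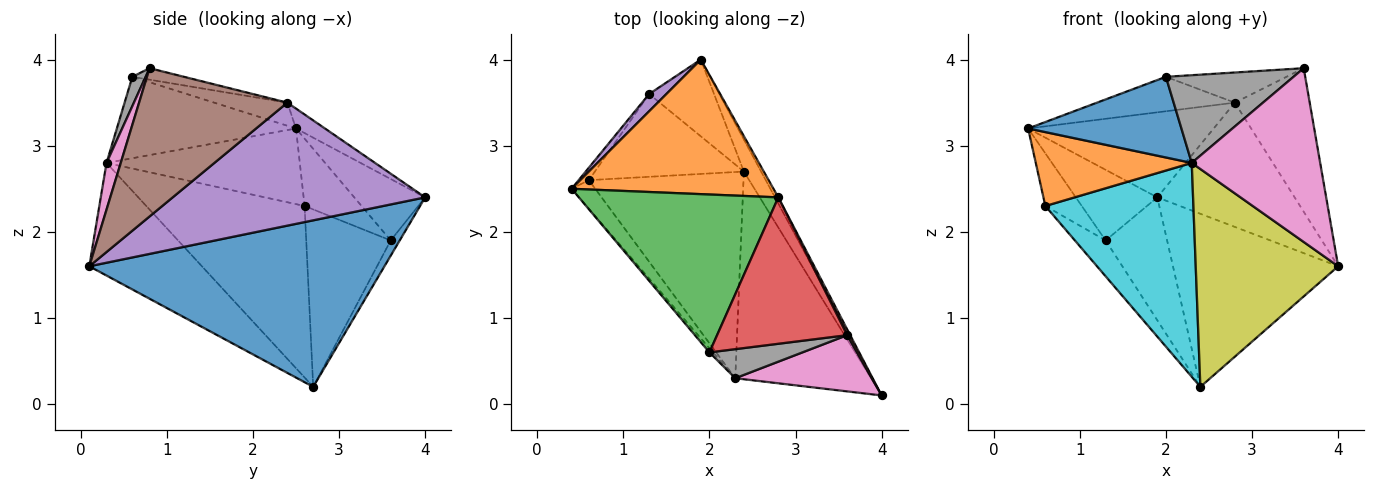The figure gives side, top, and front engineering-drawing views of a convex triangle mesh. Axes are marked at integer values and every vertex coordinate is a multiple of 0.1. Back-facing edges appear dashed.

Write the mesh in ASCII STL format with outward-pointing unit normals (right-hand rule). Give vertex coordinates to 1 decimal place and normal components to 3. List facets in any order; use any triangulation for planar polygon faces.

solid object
 facet normal 0.869 0.486 -0.090
  outer loop
   vertex 2.4 2.7 0.2
   vertex 1.9 4.0 2.4
   vertex 4.0 0.1 1.6
  endloop
 endfacet
 facet normal -0.083 0.532 0.842
  outer loop
   vertex 2.8 2.4 3.5
   vertex 1.9 4.0 2.4
   vertex 0.4 2.5 3.2
  endloop
 endfacet
 facet normal -0.113 0.212 0.971
  outer loop
   vertex 2.8 2.4 3.5
   vertex 0.4 2.5 3.2
   vertex 2.0 0.6 3.8
  endloop
 endfacet
 facet normal -0.086 0.201 0.976
  outer loop
   vertex 2.8 2.4 3.5
   vertex 2.0 0.6 3.8
   vertex 3.6 0.8 3.9
  endloop
 endfacet
 facet normal 0.878 0.478 -0.024
  outer loop
   vertex 2.8 2.4 3.5
   vertex 4.0 0.1 1.6
   vertex 1.9 4.0 2.4
  endloop
 endfacet
 facet normal 0.892 0.451 0.018
  outer loop
   vertex 2.8 2.4 3.5
   vertex 3.6 0.8 3.9
   vertex 4.0 0.1 1.6
  endloop
 endfacet
 facet normal 0.105 -0.946 0.306
  outer loop
   vertex 2.3 0.3 2.8
   vertex 4.0 0.1 1.6
   vertex 3.6 0.8 3.9
  endloop
 endfacet
 facet normal 0.099 -0.945 0.313
  outer loop
   vertex 2.3 0.3 2.8
   vertex 3.6 0.8 3.9
   vertex 2.0 0.6 3.8
  endloop
 endfacet
 facet normal -0.497 -0.628 -0.599
  outer loop
   vertex 2.3 0.3 2.8
   vertex 2.4 2.7 0.2
   vertex 4.0 0.1 1.6
  endloop
 endfacet
 facet normal -0.610 -0.570 -0.550
  outer loop
   vertex 2.3 0.3 2.8
   vertex 0.6 2.6 2.3
   vertex 2.4 2.7 0.2
  endloop
 endfacet
 facet normal -0.759 -0.650 -0.033
  outer loop
   vertex 2.3 0.3 2.8
   vertex 2.0 0.6 3.8
   vertex 0.4 2.5 3.2
  endloop
 endfacet
 facet normal -0.756 -0.610 -0.236
  outer loop
   vertex 2.3 0.3 2.8
   vertex 0.4 2.5 3.2
   vertex 0.6 2.6 2.3
  endloop
 endfacet
 facet normal -0.123 0.842 -0.525
  outer loop
   vertex 1.3 3.6 1.9
   vertex 1.9 4.0 2.4
   vertex 2.4 2.7 0.2
  endloop
 endfacet
 facet normal -0.738 0.269 -0.619
  outer loop
   vertex 1.3 3.6 1.9
   vertex 2.4 2.7 0.2
   vertex 0.6 2.6 2.3
  endloop
 endfacet
 facet normal -0.645 0.742 0.181
  outer loop
   vertex 1.3 3.6 1.9
   vertex 0.4 2.5 3.2
   vertex 1.9 4.0 2.4
  endloop
 endfacet
 facet normal -0.836 0.534 -0.126
  outer loop
   vertex 1.3 3.6 1.9
   vertex 0.6 2.6 2.3
   vertex 0.4 2.5 3.2
  endloop
 endfacet
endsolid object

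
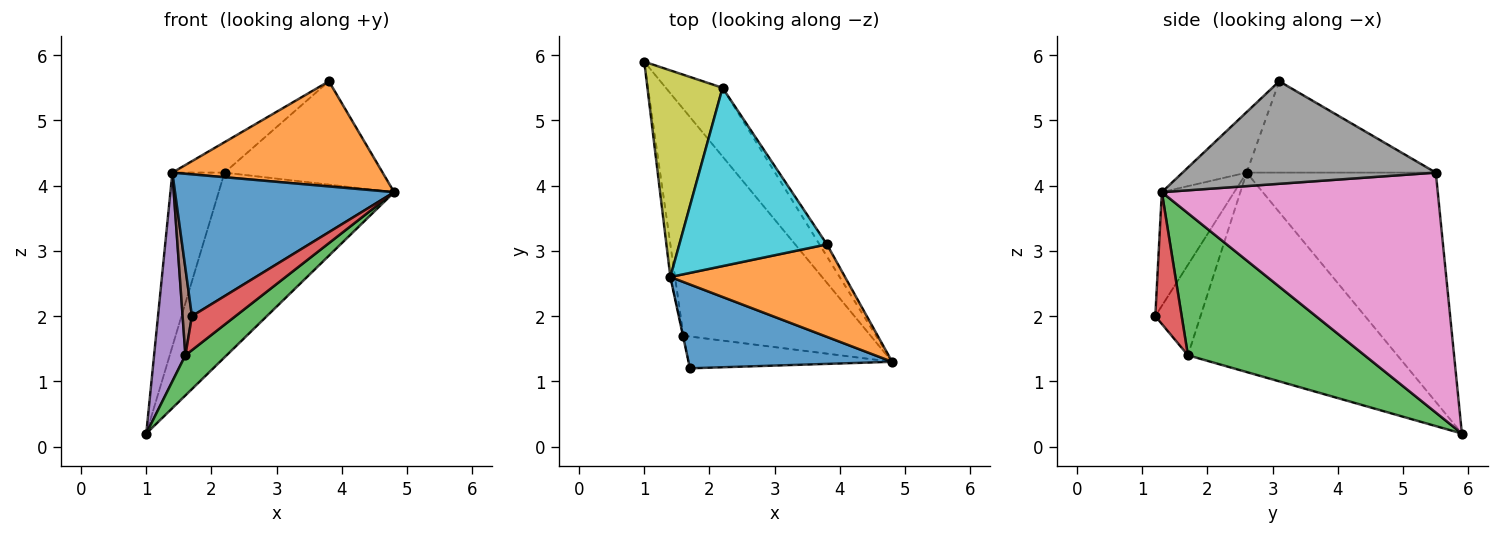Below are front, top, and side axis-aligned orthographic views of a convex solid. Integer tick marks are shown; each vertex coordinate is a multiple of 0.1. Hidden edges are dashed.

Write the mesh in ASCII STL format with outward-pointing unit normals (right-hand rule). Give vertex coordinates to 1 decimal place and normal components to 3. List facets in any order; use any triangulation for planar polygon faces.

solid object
 facet normal -0.273 -0.828 0.490
  outer loop
   vertex 1.4 2.6 4.2
   vertex 1.7 1.2 2.0
   vertex 4.8 1.3 3.9
  endloop
 endfacet
 facet normal -0.223 -0.732 0.644
  outer loop
   vertex 1.4 2.6 4.2
   vertex 4.8 1.3 3.9
   vertex 3.8 3.1 5.6
  endloop
 endfacet
 facet normal 0.599 -0.140 -0.789
  outer loop
   vertex 1.6 1.7 1.4
   vertex 1.0 5.9 0.2
   vertex 4.8 1.3 3.9
  endloop
 endfacet
 facet normal 0.404 -0.668 -0.624
  outer loop
   vertex 1.6 1.7 1.4
   vertex 4.8 1.3 3.9
   vertex 1.7 1.2 2.0
  endloop
 endfacet
 facet normal -0.989 -0.148 -0.023
  outer loop
   vertex 1.6 1.7 1.4
   vertex 1.4 2.6 4.2
   vertex 1.0 5.9 0.2
  endloop
 endfacet
 facet normal -0.979 -0.202 -0.005
  outer loop
   vertex 1.6 1.7 1.4
   vertex 1.7 1.2 2.0
   vertex 1.4 2.6 4.2
  endloop
 endfacet
 facet normal 0.828 0.526 -0.196
  outer loop
   vertex 2.2 5.5 4.2
   vertex 4.8 1.3 3.9
   vertex 1.0 5.9 0.2
  endloop
 endfacet
 facet normal 0.847 0.529 -0.062
  outer loop
   vertex 2.2 5.5 4.2
   vertex 3.8 3.1 5.6
   vertex 4.8 1.3 3.9
  endloop
 endfacet
 facet normal -0.919 0.254 0.301
  outer loop
   vertex 2.2 5.5 4.2
   vertex 1.0 5.9 0.2
   vertex 1.4 2.6 4.2
  endloop
 endfacet
 facet normal -0.521 0.144 0.841
  outer loop
   vertex 2.2 5.5 4.2
   vertex 1.4 2.6 4.2
   vertex 3.8 3.1 5.6
  endloop
 endfacet
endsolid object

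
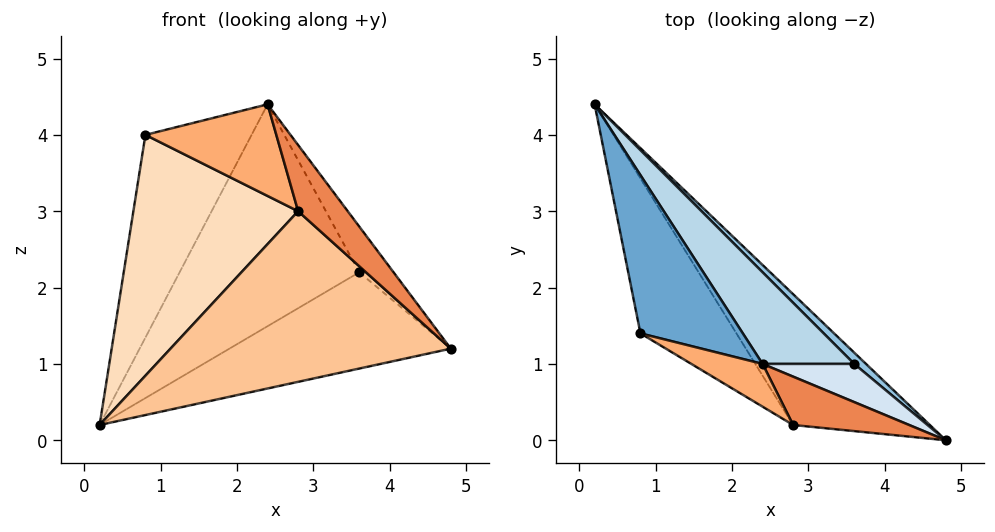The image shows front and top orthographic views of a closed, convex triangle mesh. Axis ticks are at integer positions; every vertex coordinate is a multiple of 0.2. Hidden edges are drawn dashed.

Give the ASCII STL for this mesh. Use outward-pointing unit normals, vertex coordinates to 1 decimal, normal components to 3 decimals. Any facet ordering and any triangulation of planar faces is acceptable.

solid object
 facet normal 0.043 0.787 0.615
  outer loop
   vertex 0.8 1.4 4.0
   vertex 2.4 1.0 4.4
   vertex 0.2 4.4 0.2
  endloop
 endfacet
 facet normal 0.679 0.729 0.085
  outer loop
   vertex 3.6 1.0 2.2
   vertex 4.8 0.0 1.2
   vertex 0.2 4.4 0.2
  endloop
 endfacet
 facet normal 0.573 0.757 0.313
  outer loop
   vertex 3.6 1.0 2.2
   vertex 0.2 4.4 0.2
   vertex 2.4 1.0 4.4
  endloop
 endfacet
 facet normal 0.761 0.498 0.415
  outer loop
   vertex 3.6 1.0 2.2
   vertex 2.4 1.0 4.4
   vertex 4.8 0.0 1.2
  endloop
 endfacet
 facet normal 0.411 -0.736 0.538
  outer loop
   vertex 2.8 0.2 3.0
   vertex 4.8 0.0 1.2
   vertex 2.4 1.0 4.4
  endloop
 endfacet
 facet normal -0.315 -0.860 0.401
  outer loop
   vertex 2.8 0.2 3.0
   vertex 2.4 1.0 4.4
   vertex 0.8 1.4 4.0
  endloop
 endfacet
 facet normal -0.531 -0.672 -0.515
  outer loop
   vertex 2.8 0.2 3.0
   vertex 0.2 4.4 0.2
   vertex 4.8 0.0 1.2
  endloop
 endfacet
 facet normal -0.613 -0.665 -0.428
  outer loop
   vertex 2.8 0.2 3.0
   vertex 0.8 1.4 4.0
   vertex 0.2 4.4 0.2
  endloop
 endfacet
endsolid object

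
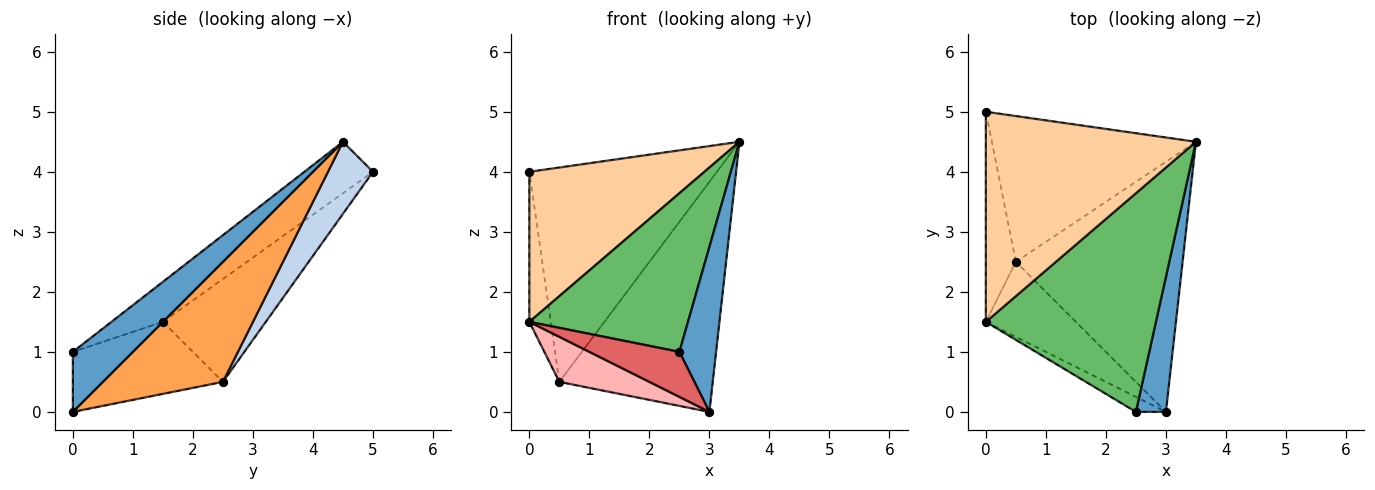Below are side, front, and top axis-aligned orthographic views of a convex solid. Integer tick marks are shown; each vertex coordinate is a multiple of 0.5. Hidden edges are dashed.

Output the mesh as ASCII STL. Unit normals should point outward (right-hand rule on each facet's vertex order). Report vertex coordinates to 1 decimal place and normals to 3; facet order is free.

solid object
 facet normal 0.785 -0.480 0.392
  outer loop
   vertex 3.0 0.0 0.0
   vertex 3.5 4.5 4.5
   vertex 2.5 0.0 1.0
  endloop
 endfacet
 facet normal 0.195 0.811 -0.552
  outer loop
   vertex 0.5 2.5 0.5
   vertex 0.0 5.0 4.0
   vertex 3.5 4.5 4.5
  endloop
 endfacet
 facet normal 0.468 0.598 -0.650
  outer loop
   vertex 0.5 2.5 0.5
   vertex 3.5 4.5 4.5
   vertex 3.0 0.0 0.0
  endloop
 endfacet
 facet normal -0.195 -0.570 0.798
  outer loop
   vertex 0.0 1.5 1.5
   vertex 3.5 4.5 4.5
   vertex 0.0 5.0 4.0
  endloop
 endfacet
 facet normal -0.187 -0.577 0.795
  outer loop
   vertex 0.0 1.5 1.5
   vertex 2.5 0.0 1.0
   vertex 3.5 4.5 4.5
  endloop
 endfacet
 facet normal -0.941 0.196 -0.275
  outer loop
   vertex 0.0 1.5 1.5
   vertex 0.0 5.0 4.0
   vertex 0.5 2.5 0.5
  endloop
 endfacet
 facet normal -0.535 -0.802 -0.267
  outer loop
   vertex 0.0 1.5 1.5
   vertex 3.0 0.0 0.0
   vertex 2.5 0.0 1.0
  endloop
 endfacet
 facet normal -0.566 -0.424 -0.707
  outer loop
   vertex 0.0 1.5 1.5
   vertex 0.5 2.5 0.5
   vertex 3.0 0.0 0.0
  endloop
 endfacet
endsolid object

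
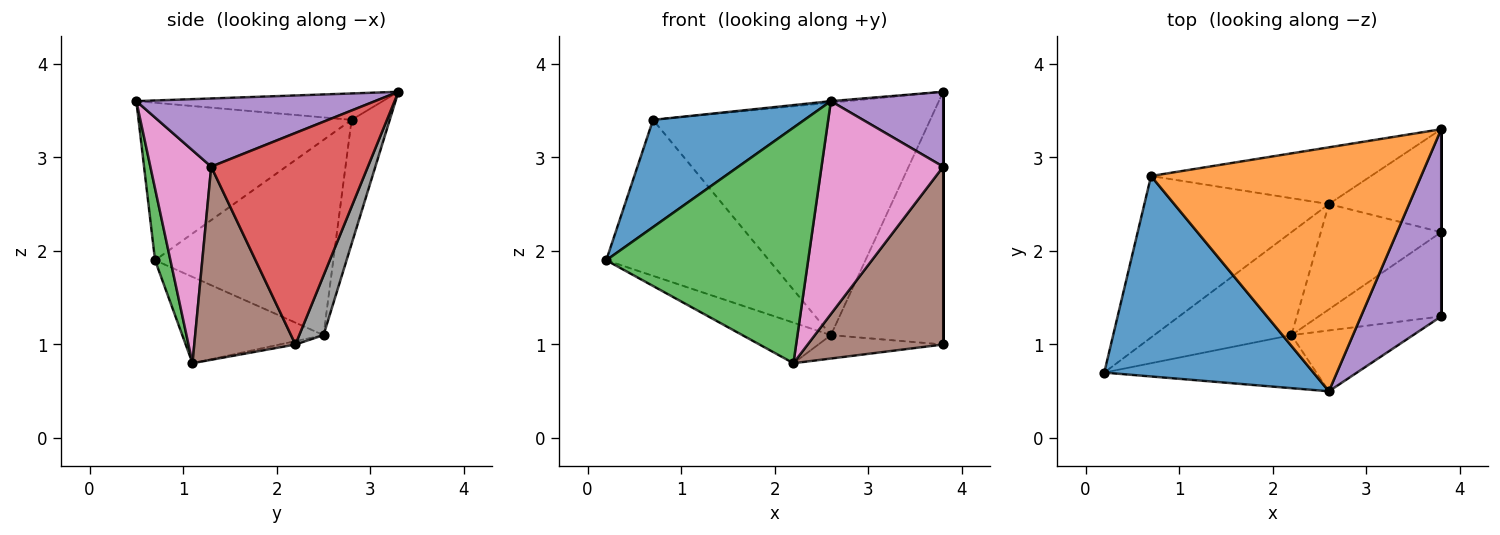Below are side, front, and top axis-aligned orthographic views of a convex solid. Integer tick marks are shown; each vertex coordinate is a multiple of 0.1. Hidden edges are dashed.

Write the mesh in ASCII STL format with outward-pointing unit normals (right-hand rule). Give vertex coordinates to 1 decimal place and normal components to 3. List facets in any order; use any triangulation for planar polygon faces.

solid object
 facet normal -0.553 -0.393 0.735
  outer loop
   vertex 0.7 2.8 3.4
   vertex 0.2 0.7 1.9
   vertex 2.6 0.5 3.6
  endloop
 endfacet
 facet normal -0.097 0.006 0.995
  outer loop
   vertex 0.7 2.8 3.4
   vertex 2.6 0.5 3.6
   vertex 3.8 3.3 3.7
  endloop
 endfacet
 facet normal 0.074 -0.973 -0.219
  outer loop
   vertex 2.2 1.1 0.8
   vertex 2.6 0.5 3.6
   vertex 0.2 0.7 1.9
  endloop
 endfacet
 facet normal 1.000 0.000 0.000
  outer loop
   vertex 3.8 1.3 2.9
   vertex 3.8 2.2 1.0
   vertex 3.8 3.3 3.7
  endloop
 endfacet
 facet normal 0.620 -0.292 0.729
  outer loop
   vertex 3.8 1.3 2.9
   vertex 3.8 3.3 3.7
   vertex 2.6 0.5 3.6
  endloop
 endfacet
 facet normal 0.559 -0.749 -0.355
  outer loop
   vertex 3.8 1.3 2.9
   vertex 2.2 1.1 0.8
   vertex 3.8 2.2 1.0
  endloop
 endfacet
 facet normal 0.433 -0.867 -0.248
  outer loop
   vertex 3.8 1.3 2.9
   vertex 2.6 0.5 3.6
   vertex 2.2 1.1 0.8
  endloop
 endfacet
 facet normal 0.196 0.908 -0.370
  outer loop
   vertex 2.6 2.5 1.1
   vertex 3.8 3.3 3.7
   vertex 3.8 2.2 1.0
  endloop
 endfacet
 facet normal -0.133 0.963 -0.235
  outer loop
   vertex 2.6 2.5 1.1
   vertex 0.7 2.8 3.4
   vertex 3.8 3.3 3.7
  endloop
 endfacet
 facet normal -0.027 0.217 -0.976
  outer loop
   vertex 2.6 2.5 1.1
   vertex 3.8 2.2 1.0
   vertex 2.2 1.1 0.8
  endloop
 endfacet
 facet normal -0.606 0.553 -0.572
  outer loop
   vertex 2.6 2.5 1.1
   vertex 0.2 0.7 1.9
   vertex 0.7 2.8 3.4
  endloop
 endfacet
 facet normal -0.505 0.316 -0.803
  outer loop
   vertex 2.6 2.5 1.1
   vertex 2.2 1.1 0.8
   vertex 0.2 0.7 1.9
  endloop
 endfacet
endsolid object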